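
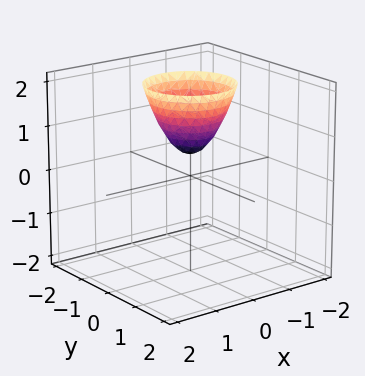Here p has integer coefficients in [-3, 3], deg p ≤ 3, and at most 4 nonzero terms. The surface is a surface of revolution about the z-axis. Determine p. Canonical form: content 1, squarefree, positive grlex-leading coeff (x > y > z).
3*x^2 + 3*y^2 - 2*z + 1

deg p = 2.
Symmetries: rotational symmetry about the z-axis ⇒ p depends on x, y only through x² + y².
Reading off the gridlines: a circular section at z = 1 has radius between 0 and 1; the surface avoids every integer x-axis point in the box; no y-intercept at any integer in the box.
Putting this together gives p.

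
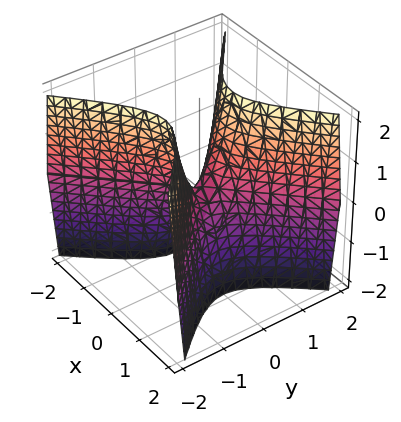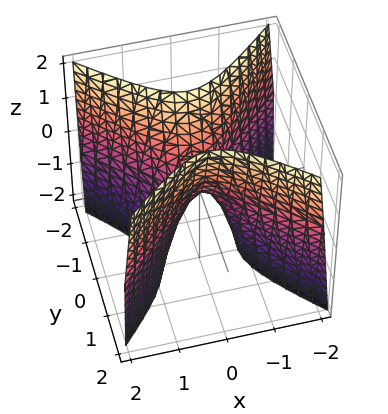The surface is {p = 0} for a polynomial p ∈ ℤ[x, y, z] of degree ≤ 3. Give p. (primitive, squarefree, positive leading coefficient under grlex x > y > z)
deg p = 2. A hyperbolic paraboloid; a quadric.
Symmetries: the x ↦ −x reflection is a symmetry, so x appears only in even powers; mirror symmetry y ↦ −y ⇒ only even powers of y.
From the axis intercepts and sections: it meets the y-axis at y = 0 (among the integer gridlines); it crosses the z-axis at the gridline z = 0; it crosses the x-axis at the gridline x = 0.
Together with the visible shape, these determine p as stated.

3*x^2 - 3*y^2 + z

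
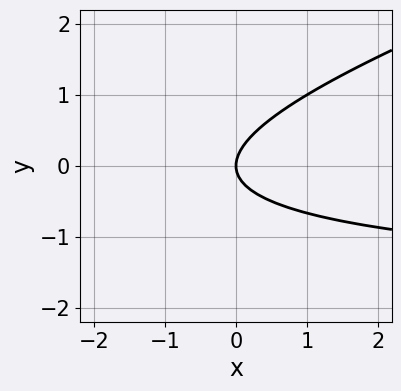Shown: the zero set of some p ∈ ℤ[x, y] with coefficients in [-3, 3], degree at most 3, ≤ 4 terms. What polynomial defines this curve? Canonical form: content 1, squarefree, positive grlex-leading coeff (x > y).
x*y - 3*y^2 + 2*x

First, the degree is 2 — the shape is more complex than any degree-1 curve.
Next, from the axis intercepts and sections: it meets the y-axis at y = 0 (among the integer gridlines); it meets the x-axis at x = 0 (among the integer gridlines).
Finally, putting this together gives p.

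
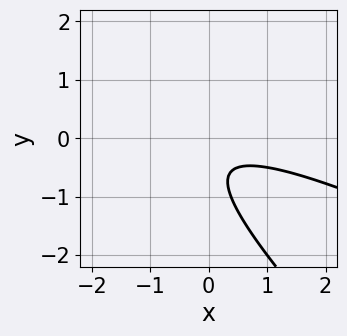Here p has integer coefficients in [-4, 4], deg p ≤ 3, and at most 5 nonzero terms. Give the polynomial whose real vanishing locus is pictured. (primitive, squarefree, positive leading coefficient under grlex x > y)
x^2 + 3*x*y + 2*y^2 + 2*y + 1

1. Degree: no degree-1 curve has this shape, so deg p = 2.
2. From the axis intercepts and sections: it misses every integer gridline on the y-axis; no x-intercept at any integer in the box.
3. The integer polynomial consistent with all of this is the stated p.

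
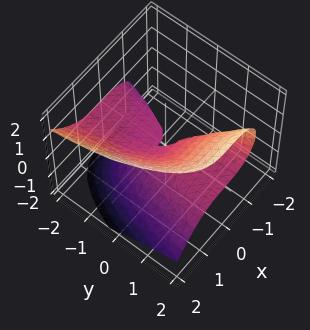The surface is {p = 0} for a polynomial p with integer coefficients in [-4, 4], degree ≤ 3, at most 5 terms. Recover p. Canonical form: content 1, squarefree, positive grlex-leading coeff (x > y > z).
x^3 + 2*y*z - 2*z^2

1. The degree is 3 — the shape is more complex than any degree-2 surface.
2. Checking where it meets the axes: every point of the y-axis in the box is on the surface; it crosses the x-axis at the gridline x = 0; it meets the z-axis at z = 0 (among the integer gridlines).
3. Together with the visible shape, these determine p as stated.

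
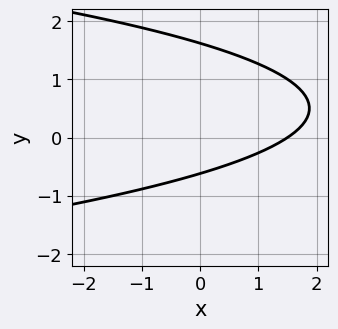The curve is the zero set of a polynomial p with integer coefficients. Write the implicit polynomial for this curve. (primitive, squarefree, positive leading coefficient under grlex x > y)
3*y^2 + 2*x - 3*y - 3

1. deg p = 2. A generic line meets the curve in up to 2 points.
2. Solving for integer coefficients yields p as stated.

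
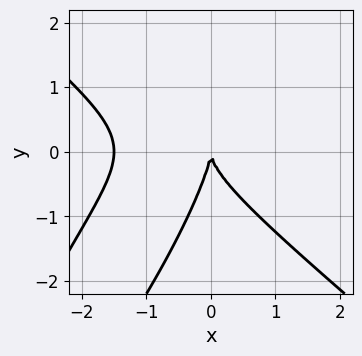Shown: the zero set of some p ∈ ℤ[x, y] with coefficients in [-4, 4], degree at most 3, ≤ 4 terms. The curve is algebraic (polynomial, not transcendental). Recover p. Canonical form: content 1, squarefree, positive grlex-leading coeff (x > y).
2*x^3 - 2*x*y^2 + y^3 + 3*x^2

1. Degree: no degree-2 curve has this shape, so deg p = 3.
2. Checking where it meets the axes: it meets the y-axis at y = 0 (among the integer gridlines); it crosses the x-axis at the gridline x = 0.
3. Assembling these constraints gives the stated polynomial.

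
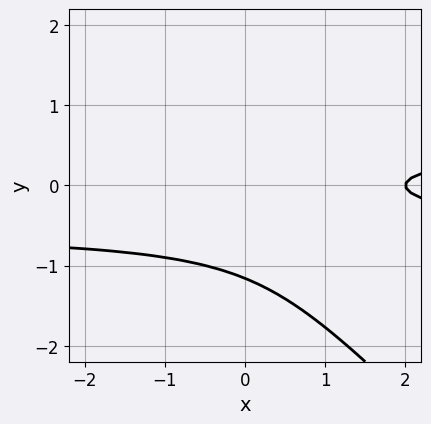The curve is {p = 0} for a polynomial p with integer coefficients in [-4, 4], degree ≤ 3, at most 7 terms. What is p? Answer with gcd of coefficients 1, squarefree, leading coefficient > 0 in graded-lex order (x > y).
3*x*y^2 + 3*y^3 + 2*y^2 - x + 2

1. The degree is 3 — a generic line meets the curve in up to 3 points.
2. Checking where it meets the axes: it meets the x-axis at x = 2 (among the integer gridlines).
3. These observations pin down the coefficients.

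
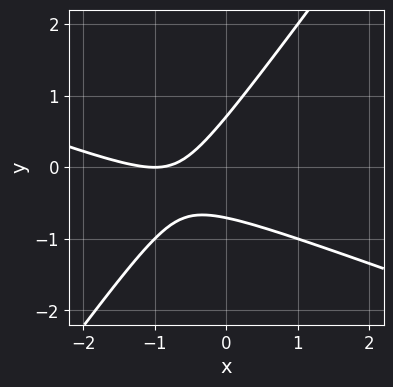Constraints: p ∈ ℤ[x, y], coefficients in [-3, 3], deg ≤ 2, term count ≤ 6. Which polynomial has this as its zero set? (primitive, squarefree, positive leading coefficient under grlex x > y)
x^2 + 2*x*y - 2*y^2 + 2*x + 1

First, degree: a generic line meets the curve in up to 2 points, so deg p = 2.
Next, checking where it meets the axes: it meets the x-axis at x = -1 (among the integer gridlines).
Finally, putting this together gives p.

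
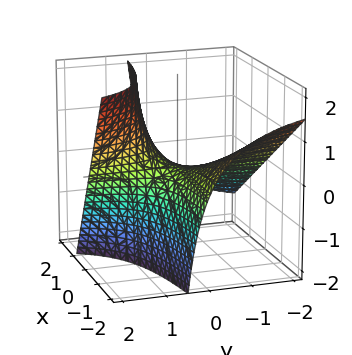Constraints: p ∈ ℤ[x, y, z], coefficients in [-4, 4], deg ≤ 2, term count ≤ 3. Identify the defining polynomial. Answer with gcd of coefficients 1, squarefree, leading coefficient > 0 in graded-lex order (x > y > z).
deg p = 2. A generic line meets the surface in up to 2 points.
Reading off the gridlines: every point of the y-axis in the box is on the surface; every point of the x-axis in the box is on the surface; one z-axis crossing is at z = 0.
The integer polynomial consistent with all of this is the stated p.

x*y + y*z - z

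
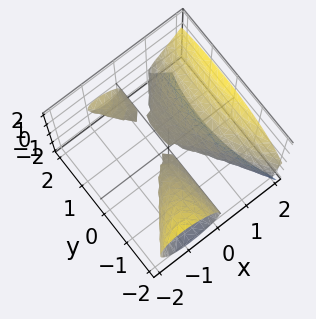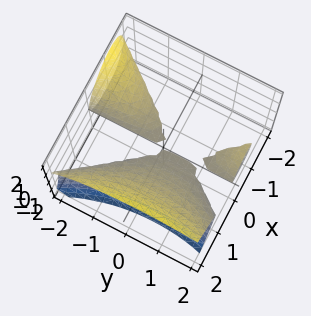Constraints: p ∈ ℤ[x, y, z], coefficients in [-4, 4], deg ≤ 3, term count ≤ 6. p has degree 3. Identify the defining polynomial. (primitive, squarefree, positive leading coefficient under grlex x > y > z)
2*x^3 - x*y^2 + x*y - 2*x*z - 3*z^2

1. I count 3 distinct pieces. They look like related sheets of one shape, so recover p as a whole.
2. Degree: no degree-2 surface has this shape, so deg p = 3.
3. Observable constraints: one x-axis crossing is at x = 0; it crosses the z-axis at the gridline z = 0.
4. These observations pin down the coefficients. Check: (0, 1, 0) on the y-axis lies on the surface, and p(0, 1, 0) = 0. ✓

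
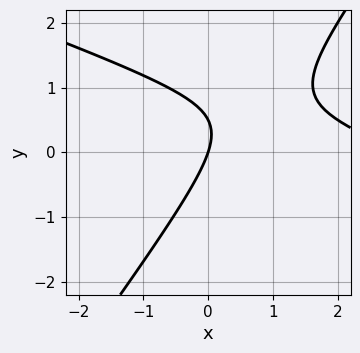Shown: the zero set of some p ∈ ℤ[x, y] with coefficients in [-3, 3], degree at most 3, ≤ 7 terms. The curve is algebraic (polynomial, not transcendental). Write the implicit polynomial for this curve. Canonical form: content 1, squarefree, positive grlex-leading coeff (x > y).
x^2 + 2*x*y - 2*y^2 - 3*x + y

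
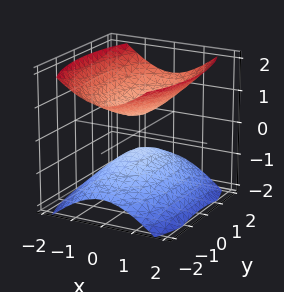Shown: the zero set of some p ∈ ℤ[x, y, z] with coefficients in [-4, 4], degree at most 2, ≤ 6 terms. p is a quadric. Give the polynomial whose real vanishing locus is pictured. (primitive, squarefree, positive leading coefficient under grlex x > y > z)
3*x^2 + y^2 - 3*z^2 + 1

I count 2 distinct pieces. Treating them together as one polynomial.
Degree: two separate bowl-shaped sheets opening away from each other; a quadric, so deg p = 2.
Symmetries: it's symmetric under y → −y, forcing even powers of y; it's symmetric under x → −x, forcing even powers of x; the z ↦ −z reflection is a symmetry, so z appears only in even powers.
From the axis intercepts and sections: no x-intercept at any integer in the box; it misses every integer gridline on the y-axis.
These observations pin down the coefficients.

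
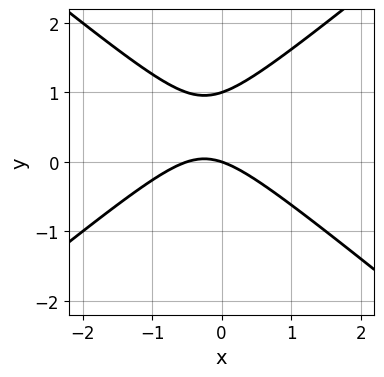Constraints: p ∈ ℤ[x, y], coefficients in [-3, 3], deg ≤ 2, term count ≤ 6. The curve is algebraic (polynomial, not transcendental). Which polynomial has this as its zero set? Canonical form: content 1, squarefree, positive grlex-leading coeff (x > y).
(a) Degree: no degree-1 curve has this shape, so deg p = 2.
(b) Reading off the gridlines: among the integer gridlines, it crosses the y-axis at y ∈ {0, 1}; it meets the x-axis at x = 0 (among the integer gridlines).
(c) Solving for integer coefficients yields p as stated.

2*x^2 - 3*y^2 + x + 3*y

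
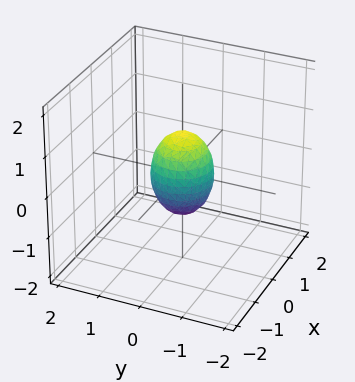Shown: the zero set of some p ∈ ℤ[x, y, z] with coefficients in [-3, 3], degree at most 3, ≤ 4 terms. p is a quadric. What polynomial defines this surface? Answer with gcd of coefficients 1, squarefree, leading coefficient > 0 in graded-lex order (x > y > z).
2*x^2 + 2*y^2 + z^2 - 1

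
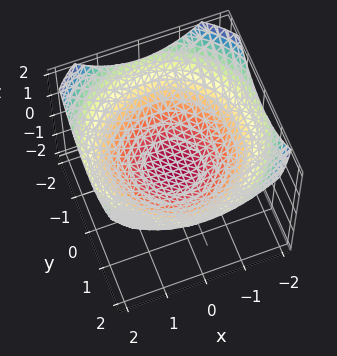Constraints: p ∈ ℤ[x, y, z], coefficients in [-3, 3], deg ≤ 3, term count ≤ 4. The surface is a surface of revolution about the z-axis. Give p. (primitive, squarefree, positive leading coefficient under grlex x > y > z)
First, deg p = 2.
Then, symmetry: the z-axis is an axis of rotation, so x and y enter only as x² + y².
Next, checking where it meets the axes: the x-axis gridline crossings are at x ∈ {-1, 1}; a circular section at z = 0 has radius exactly 1.
Finally, solving for integer coefficients yields p as stated.

x^2 + y^2 - 3*z - 1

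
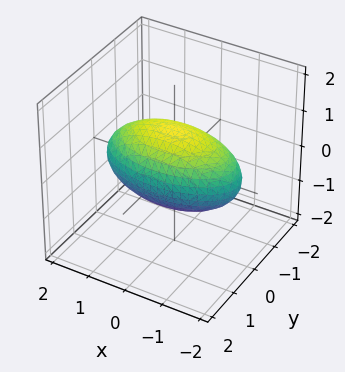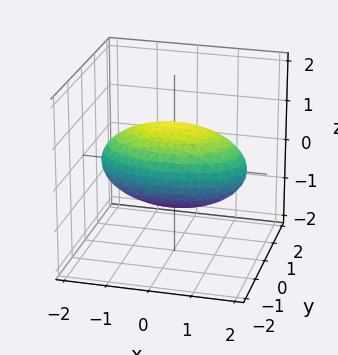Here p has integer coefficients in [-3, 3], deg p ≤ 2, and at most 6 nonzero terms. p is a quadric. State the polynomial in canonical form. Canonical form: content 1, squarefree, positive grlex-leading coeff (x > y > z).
First, degree: bounded and convex; a quadric, so deg p = 2.
Next, symmetries: mirror symmetry x ↦ −x ⇒ only even powers of x; mirror symmetry y ↦ −y ⇒ only even powers of y; it's symmetric under z → −z, forcing even powers of z.
Next, from the visible intercepts: the y-axis gridline crossings are at y ∈ {-1, 1}; the z-axis gridline crossings are at z ∈ {-1, 1}.
Finally, solving for integer coefficients yields p as stated.

x^2 + 3*y^2 + 3*z^2 - 3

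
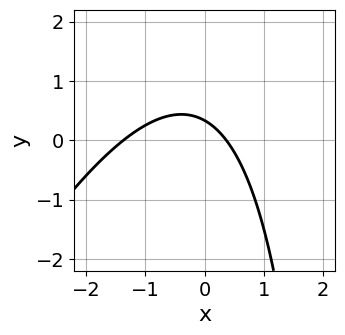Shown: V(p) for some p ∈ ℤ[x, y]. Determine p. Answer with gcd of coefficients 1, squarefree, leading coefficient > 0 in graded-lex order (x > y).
(a) The degree is 2 — no degree-1 curve has this shape.
(b) Solving for integer coefficients yields p as stated.

2*x^2 - x*y + 2*x + 3*y - 1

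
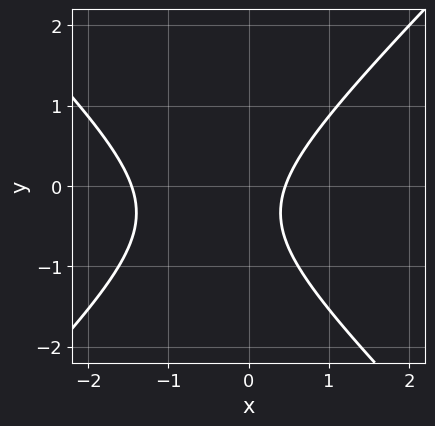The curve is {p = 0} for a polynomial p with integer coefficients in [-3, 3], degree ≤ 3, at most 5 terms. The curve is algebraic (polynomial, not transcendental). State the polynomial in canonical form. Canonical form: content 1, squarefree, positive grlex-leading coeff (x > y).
3*x^2 - 3*y^2 + 3*x - 2*y - 2

Degree: no degree-1 curve has this shape, so deg p = 2.
Checking where it meets the axes: no y-intercept at any integer in the box.
Solving for integer coefficients yields p as stated.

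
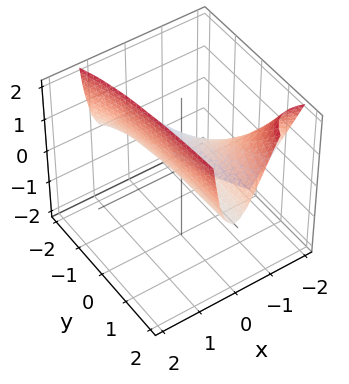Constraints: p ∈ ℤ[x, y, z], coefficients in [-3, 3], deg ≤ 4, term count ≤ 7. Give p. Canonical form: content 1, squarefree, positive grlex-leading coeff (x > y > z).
2*x^3 + 2*x^2*y + 3*x^2 + x*z - 2*z

First, the degree is 3 — the shape is more complex than any degree-2 surface.
Next, checking where it meets the axes: the visible y-axis segment lies entirely on the surface; one z-axis crossing is at z = 0.
Finally, assembling these constraints gives the stated polynomial.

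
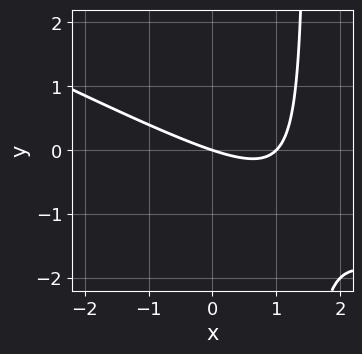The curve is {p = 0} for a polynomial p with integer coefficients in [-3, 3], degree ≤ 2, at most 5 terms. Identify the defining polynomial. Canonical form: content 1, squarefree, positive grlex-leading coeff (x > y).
x^2 + 2*x*y - x - 3*y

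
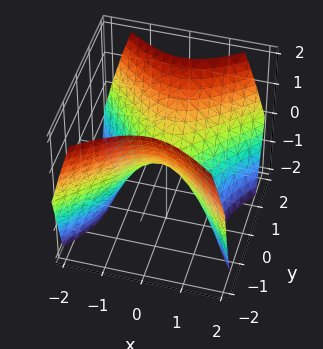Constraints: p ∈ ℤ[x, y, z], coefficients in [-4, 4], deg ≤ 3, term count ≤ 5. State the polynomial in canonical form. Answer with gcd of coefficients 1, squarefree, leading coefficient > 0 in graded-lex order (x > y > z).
x^2 - y^2 + z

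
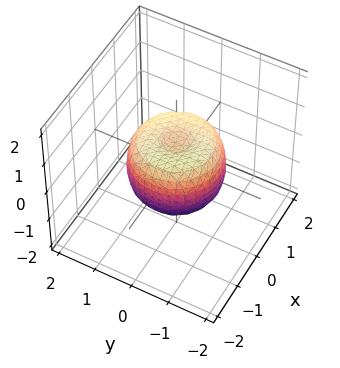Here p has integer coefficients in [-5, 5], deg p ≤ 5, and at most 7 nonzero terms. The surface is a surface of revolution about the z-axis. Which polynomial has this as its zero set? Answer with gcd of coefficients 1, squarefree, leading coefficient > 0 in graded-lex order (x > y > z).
(a) deg p = 4. No degree-3 surface has this shape.
(b) Symmetry: the z-axis is an axis of rotation, so x and y enter only as x² + y².
(c) Checking where it meets the axes: a circular section at z = 0 has radius between 1 and 2.
(d) Assembling these constraints gives the stated polynomial.

2*x^4 + 4*x^2*y^2 + 2*y^4 - 2*x^2 - 2*y^2 + 2*z^2 - 1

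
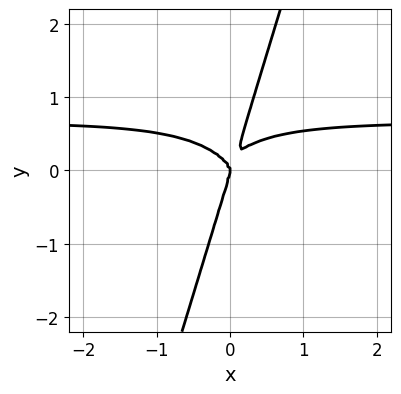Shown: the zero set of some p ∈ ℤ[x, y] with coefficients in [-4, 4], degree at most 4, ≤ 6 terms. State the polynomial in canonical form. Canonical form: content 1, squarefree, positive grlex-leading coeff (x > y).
First, the degree is 4 — the shape is more complex than any degree-3 curve.
Next, against the integer gridlines: it crosses the y-axis at the gridline y = 0; it crosses the x-axis at the gridline x = 0.
Finally, these observations pin down the coefficients.

3*x^3*y + 3*x*y^3 - y^4 - 2*x^3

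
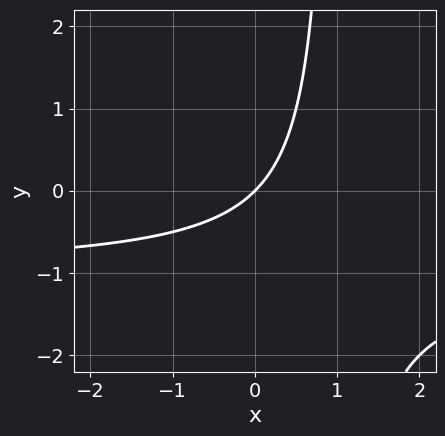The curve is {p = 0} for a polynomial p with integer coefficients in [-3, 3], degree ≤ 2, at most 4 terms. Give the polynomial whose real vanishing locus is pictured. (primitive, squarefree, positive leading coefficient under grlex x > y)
x*y + x - y

(a) deg p = 2. No degree-1 curve has this shape.
(b) From the visible intercepts: one y-axis crossing is at y = 0; it crosses the x-axis at the gridline x = 0.
(c) Assembling these constraints gives the stated polynomial.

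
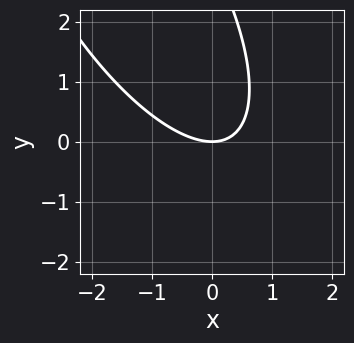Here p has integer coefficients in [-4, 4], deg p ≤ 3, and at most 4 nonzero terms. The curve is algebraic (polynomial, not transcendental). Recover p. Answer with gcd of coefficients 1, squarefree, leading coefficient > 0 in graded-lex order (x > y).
2*x^2 + 2*x*y + y^2 - 3*y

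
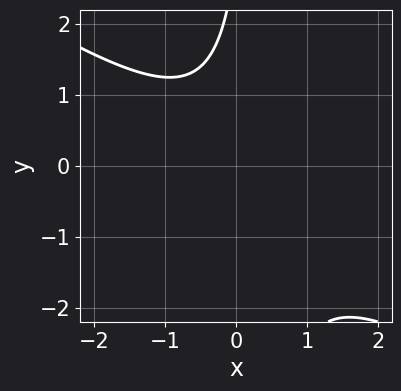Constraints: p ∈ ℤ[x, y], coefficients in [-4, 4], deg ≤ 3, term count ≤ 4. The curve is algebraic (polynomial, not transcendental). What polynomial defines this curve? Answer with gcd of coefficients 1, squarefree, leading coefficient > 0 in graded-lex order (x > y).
2*x^2 + 3*x*y - y + 3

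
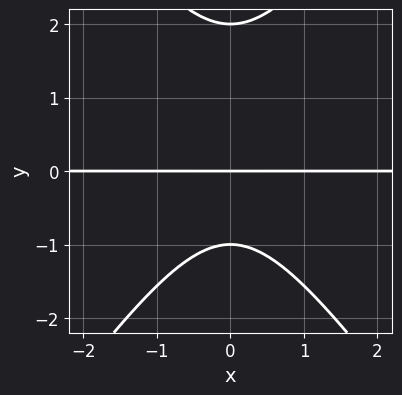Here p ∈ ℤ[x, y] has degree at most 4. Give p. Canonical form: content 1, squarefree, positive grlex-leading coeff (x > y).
2*x^2*y - y^3 + y^2 + 2*y

deg p = 3. A generic line meets the curve in up to 3 points.
Symmetries: the x ↦ −x reflection is a symmetry, so x appears only in even powers.
Observable constraints: the y-axis gridline crossings are at y ∈ {-1, 0, 2}; every point of the x-axis in the box is on the curve.
Together with the visible shape, these determine p as stated.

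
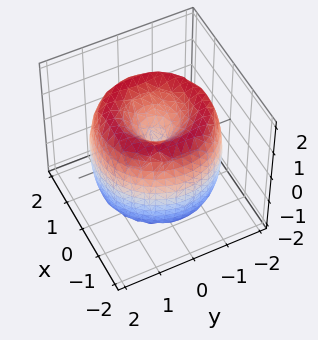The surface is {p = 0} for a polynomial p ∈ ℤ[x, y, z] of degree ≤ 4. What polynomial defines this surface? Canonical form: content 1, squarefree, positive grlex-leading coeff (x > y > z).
(a) Degree: the shape is more complex than any degree-3 surface, so deg p = 4.
(b) By symmetry, the z-axis is an axis of rotation, so x and y enter only as x² + y².
(c) From the visible intercepts: one x-axis crossing is at x = 0; it meets the y-axis at y = 0 (among the integer gridlines); a circular section at z = 1 has radius between 0 and 1; one z-axis crossing is at z = 0.
(d) Assembling these constraints gives the stated polynomial.

x^4 + 2*x^2*y^2 + y^4 - 3*x^2 - 3*y^2 + z^2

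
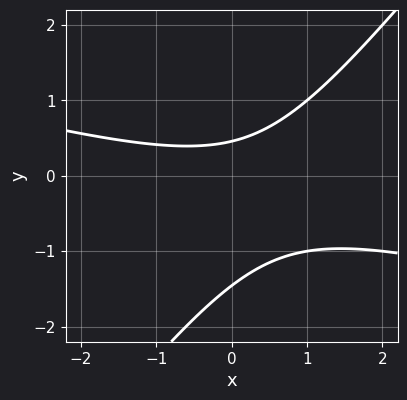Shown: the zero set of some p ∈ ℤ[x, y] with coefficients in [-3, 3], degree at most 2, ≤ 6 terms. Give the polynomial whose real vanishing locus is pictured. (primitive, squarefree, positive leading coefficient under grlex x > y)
x^2 + 3*x*y - 3*y^2 - 3*y + 2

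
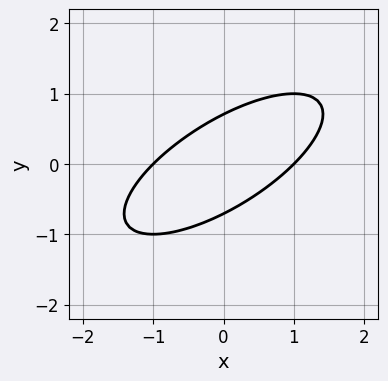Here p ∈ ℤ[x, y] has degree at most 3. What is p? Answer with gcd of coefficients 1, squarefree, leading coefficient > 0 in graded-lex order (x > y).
x^2 - 2*x*y + 2*y^2 - 1

Degree: the shape is more complex than any degree-1 curve, so deg p = 2.
Observable constraints: the x-axis gridline crossings are at x ∈ {-1, 1}.
Together with the visible shape, these determine p as stated.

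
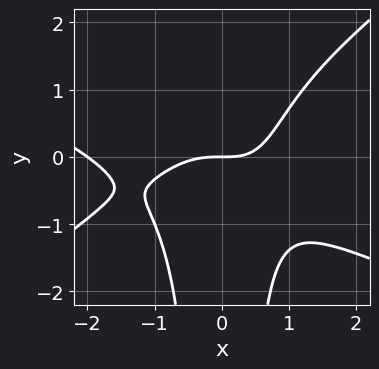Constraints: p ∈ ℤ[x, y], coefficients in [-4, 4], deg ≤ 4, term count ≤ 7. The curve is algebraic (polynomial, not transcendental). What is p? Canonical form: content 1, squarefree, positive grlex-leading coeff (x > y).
x^4 + x^3*y - 3*x^2*y^2 + 2*x^3 - 3*y

(a) The degree is 4 — the shape is more complex than any degree-3 curve.
(b) Checking where it meets the axes: the x-axis gridline crossings are at x ∈ {-2, 0}; one y-axis crossing is at y = 0.
(c) Together with the visible shape, these determine p as stated.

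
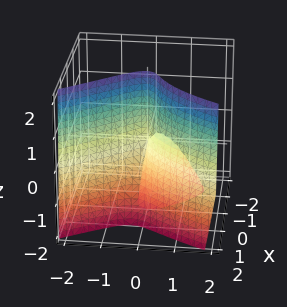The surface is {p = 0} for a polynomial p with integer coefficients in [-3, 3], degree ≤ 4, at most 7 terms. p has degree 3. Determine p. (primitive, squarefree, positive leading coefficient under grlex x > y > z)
2*x^3 + x^2*y - 3*x*y + x*z - 3*y^2

First, the picture has 2 separate pieces. Treating them together as one polynomial.
Next, the degree is 3 — a generic line meets the surface in up to 3 points.
Next, observable constraints: one y-axis crossing is at y = 0; every point of the z-axis in the box is on the surface.
Finally, putting this together gives p.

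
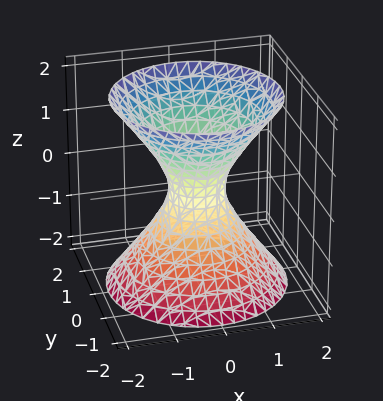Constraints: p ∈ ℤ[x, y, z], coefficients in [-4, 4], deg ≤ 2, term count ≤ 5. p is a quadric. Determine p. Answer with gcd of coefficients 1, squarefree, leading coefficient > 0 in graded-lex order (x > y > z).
1. The degree is 2 — one connected sheet with a waist; a quadric.
2. Symmetry: every cross-section ⟂ z is a circle, so x, y appear only via x² + y²; mirror symmetry z ↦ −z ⇒ only even powers of z.
3. From the visible intercepts: a circular section at z = 2 has radius between 1 and 2; no z-intercept at any integer in the box.
4. Putting this together gives p.

3*x^2 + 3*y^2 - 2*z^2 - 1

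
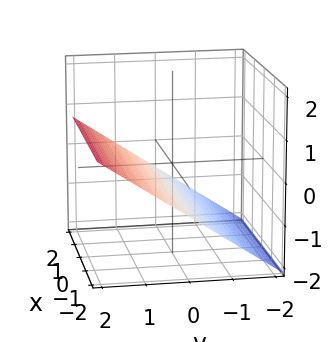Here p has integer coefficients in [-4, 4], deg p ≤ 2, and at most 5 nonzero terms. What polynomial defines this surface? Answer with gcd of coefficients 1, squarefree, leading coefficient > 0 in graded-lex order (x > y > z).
2*y - 3*z - 2

(a) deg p = 1. Every cross-section is a straight line — this is a plane.
(b) Reading off the gridlines: one y-axis crossing is at y = 1; the surface avoids every integer x-axis point in the box.
(c) Assembling these constraints gives the stated polynomial.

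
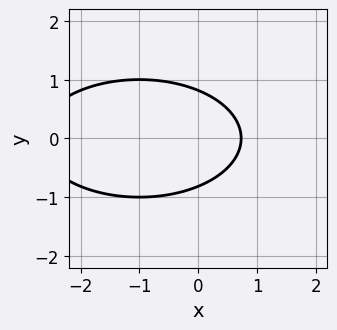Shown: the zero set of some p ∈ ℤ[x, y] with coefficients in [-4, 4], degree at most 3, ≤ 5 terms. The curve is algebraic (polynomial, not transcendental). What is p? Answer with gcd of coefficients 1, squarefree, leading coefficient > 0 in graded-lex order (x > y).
x^2 + 3*y^2 + 2*x - 2

(a) deg p = 2.
(b) Symmetries: it's symmetric under y → −y, forcing even powers of y.
(c) The integer polynomial consistent with all of this is the stated p.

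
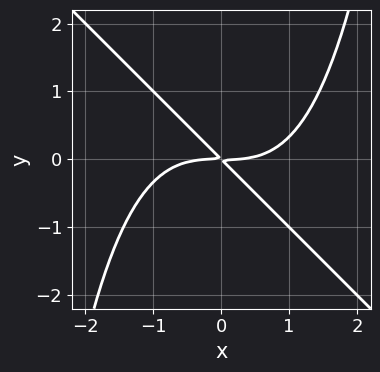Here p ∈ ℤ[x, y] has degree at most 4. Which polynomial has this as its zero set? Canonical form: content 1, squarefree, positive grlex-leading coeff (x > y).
x^4 + x^3*y - 3*x*y - 3*y^2

1. Degree: the shape is more complex than any degree-3 curve, so deg p = 4.
2. Observable constraints: one x-axis crossing is at x = 0; one y-axis crossing is at y = 0.
3. Matching integer coefficients to the picture gives p.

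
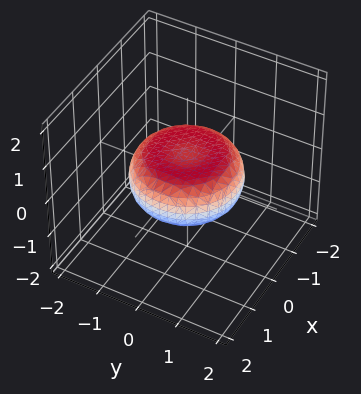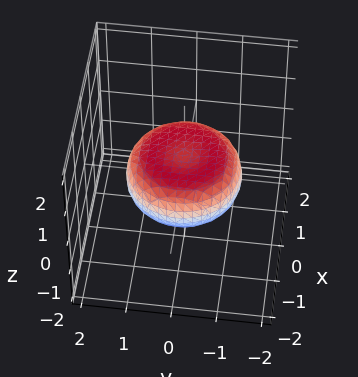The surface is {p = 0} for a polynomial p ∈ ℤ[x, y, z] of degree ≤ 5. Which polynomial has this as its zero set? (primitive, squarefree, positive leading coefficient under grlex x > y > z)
x^4 + 2*x^2*y^2 + y^4 - x^2 - y^2 + 3*z^2 - 1

(a) The degree is 4 — the shape is more complex than any degree-3 surface.
(b) By symmetry, the surface is invariant under rotation about z: p = q(x² + y², z).
(c) Observable constraints: a circular section at z = 0 has radius between 1 and 2.
(d) Fitting integer coefficients to these (and the overall shape) gives p.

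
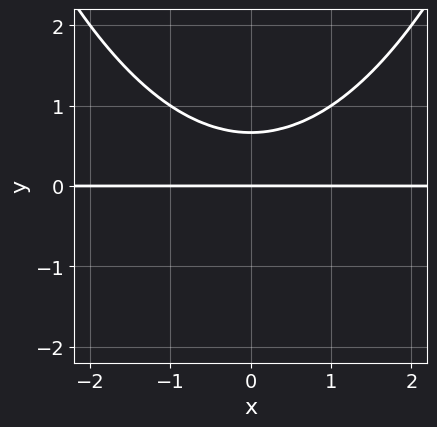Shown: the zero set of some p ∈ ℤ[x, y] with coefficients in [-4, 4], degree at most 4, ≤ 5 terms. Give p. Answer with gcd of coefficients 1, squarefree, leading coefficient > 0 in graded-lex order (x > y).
(a) Degree: a generic line meets the curve in up to 3 points, so deg p = 3.
(b) Symmetries: it's symmetric under x → −x, forcing even powers of x.
(c) Checking where it meets the axes: every point of the x-axis in the box is on the curve; it meets the y-axis at y = 0 (among the integer gridlines).
(d) Assembling these constraints gives the stated polynomial.

x^2*y - 3*y^2 + 2*y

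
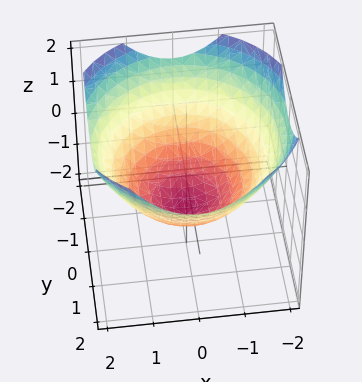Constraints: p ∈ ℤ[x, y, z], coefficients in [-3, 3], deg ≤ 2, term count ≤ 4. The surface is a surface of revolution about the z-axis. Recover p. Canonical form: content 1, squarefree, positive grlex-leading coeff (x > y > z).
Degree: no degree-1 surface has this shape, so deg p = 2.
Symmetries: the z-axis is an axis of rotation, so x and y enter only as x² + y².
Against the integer gridlines: one z-axis crossing is at z = -1; a circular section at z = 0 has radius between 1 and 2.
Assembling these constraints gives the stated polynomial.

x^2 + y^2 - 2*z - 2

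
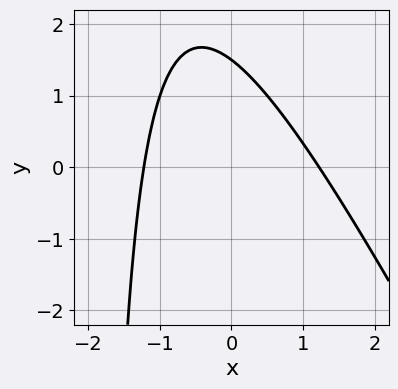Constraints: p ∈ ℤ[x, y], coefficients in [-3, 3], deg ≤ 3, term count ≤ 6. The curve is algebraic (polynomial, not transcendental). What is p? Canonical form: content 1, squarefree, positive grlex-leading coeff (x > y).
2*x^2 + x*y + 2*y - 3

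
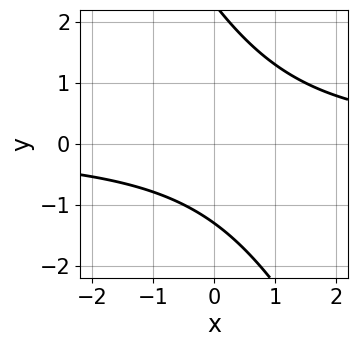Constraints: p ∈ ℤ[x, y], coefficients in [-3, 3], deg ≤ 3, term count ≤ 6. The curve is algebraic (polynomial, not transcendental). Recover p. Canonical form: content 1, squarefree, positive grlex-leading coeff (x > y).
First, degree: the shape is more complex than any degree-1 curve, so deg p = 2.
Next, against the integer gridlines: it misses every integer gridline on the x-axis.
Finally, these observations pin down the coefficients.

2*x*y + y^2 - y - 3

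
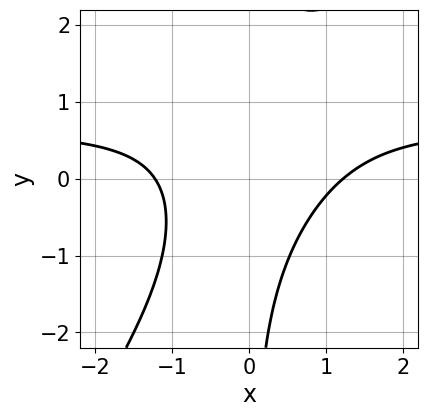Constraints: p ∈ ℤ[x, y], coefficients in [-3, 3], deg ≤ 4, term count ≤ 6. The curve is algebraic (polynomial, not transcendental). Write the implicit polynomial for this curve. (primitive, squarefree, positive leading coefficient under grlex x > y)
3*x^2*y - 2*x*y^2 - 2*x^2 + x*y + 3

(a) deg p = 3. The shape is more complex than any degree-2 curve.
(b) From the visible intercepts: the curve avoids every integer y-axis point in the box.
(c) Fitting integer coefficients to these (and the overall shape) gives p.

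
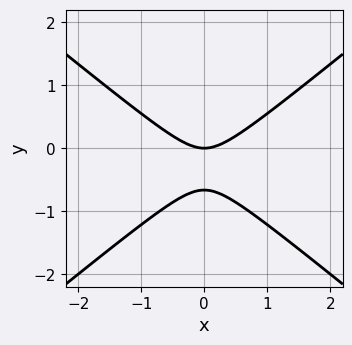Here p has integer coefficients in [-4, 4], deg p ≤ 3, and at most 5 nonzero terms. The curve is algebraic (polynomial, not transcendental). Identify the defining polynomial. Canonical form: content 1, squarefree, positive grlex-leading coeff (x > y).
2*x^2 - 3*y^2 - 2*y

1. deg p = 2. A generic line meets the curve in up to 2 points.
2. Symmetries: it's symmetric under x → −x, forcing even powers of x.
3. From the axis intercepts and sections: it meets the x-axis at x = 0 (among the integer gridlines); it meets the y-axis at y = 0 (among the integer gridlines).
4. Assembling these constraints gives the stated polynomial.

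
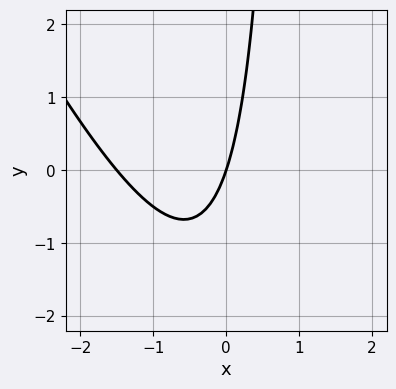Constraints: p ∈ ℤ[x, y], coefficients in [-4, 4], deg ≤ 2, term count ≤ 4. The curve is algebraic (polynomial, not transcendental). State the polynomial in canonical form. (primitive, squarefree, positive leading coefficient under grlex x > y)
(a) deg p = 2. No degree-1 curve has this shape.
(b) Checking where it meets the axes: one y-axis crossing is at y = 0; it meets the x-axis at x = 0 (among the integer gridlines).
(c) Assembling these constraints gives the stated polynomial.

2*x^2 + x*y + 3*x - y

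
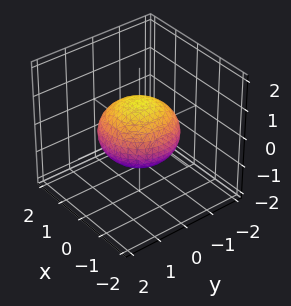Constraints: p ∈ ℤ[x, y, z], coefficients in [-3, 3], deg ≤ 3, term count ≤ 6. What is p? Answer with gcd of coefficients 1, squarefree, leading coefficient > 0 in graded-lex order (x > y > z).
2*x^2 + 2*y^2 + 3*z^2 - 3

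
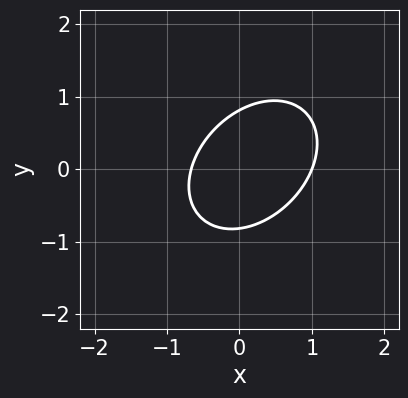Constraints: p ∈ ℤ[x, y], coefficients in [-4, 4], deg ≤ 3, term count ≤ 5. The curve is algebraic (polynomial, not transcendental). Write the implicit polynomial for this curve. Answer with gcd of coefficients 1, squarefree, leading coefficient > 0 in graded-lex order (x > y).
First, degree: the shape is more complex than any degree-1 curve, so deg p = 2.
Then, from the axis intercepts and sections: it meets the x-axis at x = 1 (among the integer gridlines).
Finally, putting this together gives p.

3*x^2 - 2*x*y + 3*y^2 - x - 2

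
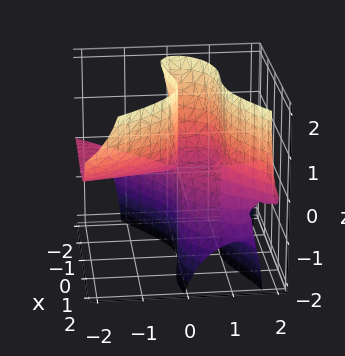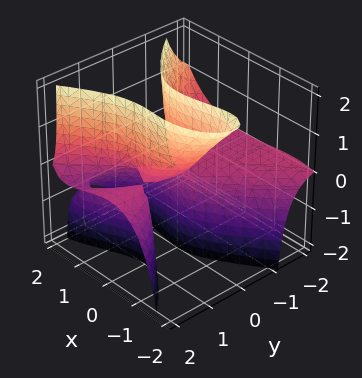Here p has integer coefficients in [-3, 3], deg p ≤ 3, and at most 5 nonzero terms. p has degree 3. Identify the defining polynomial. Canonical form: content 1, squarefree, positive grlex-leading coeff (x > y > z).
x^3 - x^2*y + x^2*z - 3*y^2*z + 3*y*z

Degree: the shape is more complex than any degree-2 surface, so deg p = 3.
Reading off the gridlines: the visible y-axis segment lies entirely on the surface; it crosses the x-axis at the gridline x = 0; every point of the z-axis in the box is on the surface.
Putting this together gives p.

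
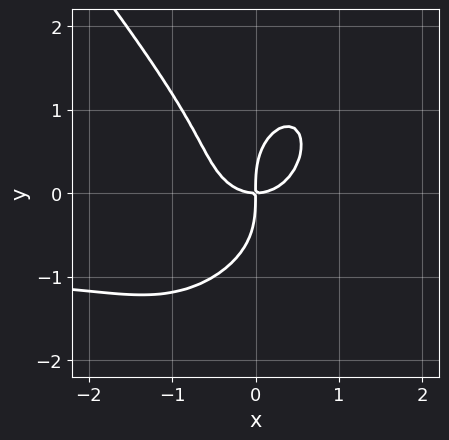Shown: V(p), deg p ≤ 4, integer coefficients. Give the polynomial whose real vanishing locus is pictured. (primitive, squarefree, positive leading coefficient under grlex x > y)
2*x^3*y + y^4 + 2*x^3 - 2*x*y

(a) Degree: the shape is more complex than any degree-3 curve, so deg p = 4.
(b) Reading off the gridlines: one x-axis crossing is at x = 0; it crosses the y-axis at the gridline y = 0.
(c) Together with the visible shape, these determine p as stated.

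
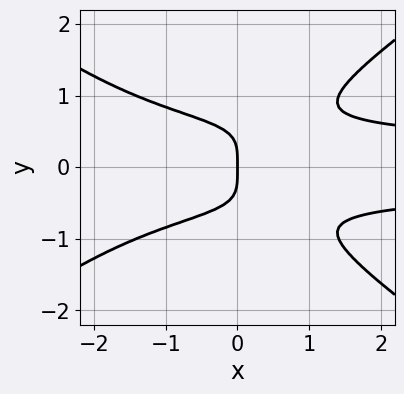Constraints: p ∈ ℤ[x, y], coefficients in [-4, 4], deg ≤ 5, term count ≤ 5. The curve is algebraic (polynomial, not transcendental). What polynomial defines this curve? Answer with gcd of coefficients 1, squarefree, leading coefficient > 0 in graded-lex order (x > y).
x^2*y^2 - 2*y^4 + x*y^2 - x

deg p = 4.
Symmetries: it's symmetric under y → −y, forcing even powers of y.
Checking where it meets the axes: one y-axis crossing is at y = 0; it meets the x-axis at x = 0 (among the integer gridlines).
The integer polynomial consistent with all of this is the stated p.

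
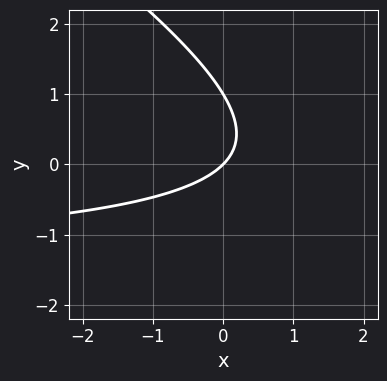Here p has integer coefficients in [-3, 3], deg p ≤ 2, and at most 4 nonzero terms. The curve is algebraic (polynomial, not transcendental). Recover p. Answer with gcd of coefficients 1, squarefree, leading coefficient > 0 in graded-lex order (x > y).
2*x*y + 3*y^2 + 3*x - 3*y

(a) Degree: the shape is more complex than any degree-1 curve, so deg p = 2.
(b) From the visible intercepts: among the integer gridlines, it crosses the y-axis at y ∈ {0, 1}; it meets the x-axis at x = 0 (among the integer gridlines).
(c) Fitting integer coefficients to these (and the overall shape) gives p.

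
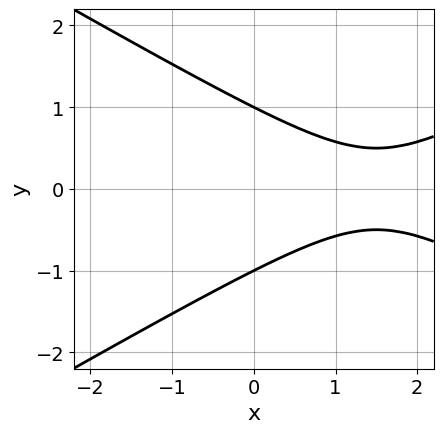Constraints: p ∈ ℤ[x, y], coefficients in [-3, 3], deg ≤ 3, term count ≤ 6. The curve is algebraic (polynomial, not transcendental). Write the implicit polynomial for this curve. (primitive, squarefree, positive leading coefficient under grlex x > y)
1. Degree: the shape is more complex than any degree-1 curve, so deg p = 2.
2. Symmetries: mirror symmetry y ↦ −y ⇒ only even powers of y.
3. From the visible intercepts: no x-intercept at any integer in the box; among the integer gridlines, it crosses the y-axis at y ∈ {-1, 1}.
4. Assembling these constraints gives the stated polynomial.

x^2 - 3*y^2 - 3*x + 3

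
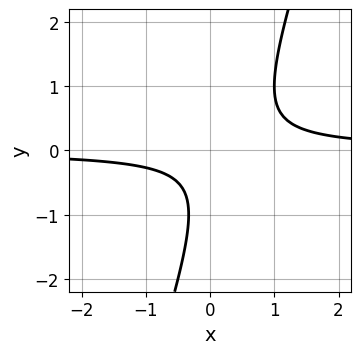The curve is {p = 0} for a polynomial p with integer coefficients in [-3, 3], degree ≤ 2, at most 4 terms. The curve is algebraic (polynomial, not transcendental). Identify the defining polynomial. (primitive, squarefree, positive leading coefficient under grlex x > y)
(a) deg p = 2. The shape is more complex than any degree-1 curve.
(b) From the visible intercepts: the curve avoids every integer y-axis point in the box; it misses every integer gridline on the x-axis.
(c) Fitting integer coefficients to these (and the overall shape) gives p.

3*x*y - y^2 - y - 1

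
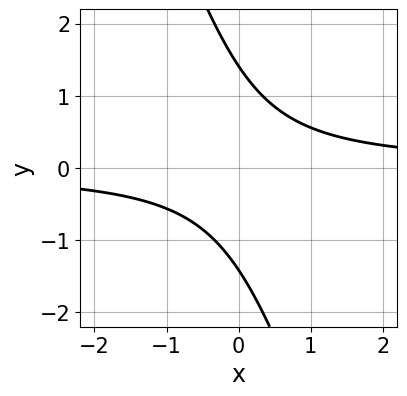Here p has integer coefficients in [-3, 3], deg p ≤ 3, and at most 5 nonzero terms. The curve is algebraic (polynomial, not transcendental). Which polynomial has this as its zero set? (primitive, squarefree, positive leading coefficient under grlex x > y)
1. The degree is 2 — a generic line meets the curve in up to 2 points.
2. From the axis intercepts and sections: no x-intercept at any integer in the box.
3. These observations pin down the coefficients.

3*x*y + y^2 - 2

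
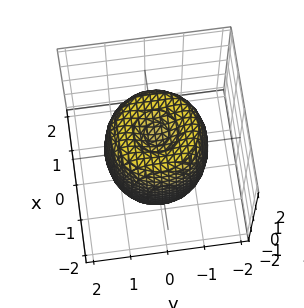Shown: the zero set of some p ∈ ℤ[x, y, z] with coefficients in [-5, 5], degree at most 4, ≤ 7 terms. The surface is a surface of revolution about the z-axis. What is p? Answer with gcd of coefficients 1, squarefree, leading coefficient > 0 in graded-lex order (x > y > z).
2*x^4 + 4*x^2*y^2 + 2*y^4 - 3*x^2 - 3*y^2 + z^2 - 1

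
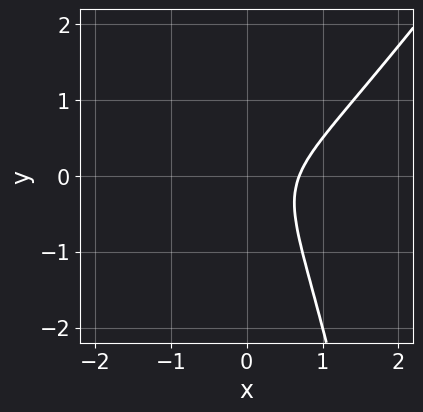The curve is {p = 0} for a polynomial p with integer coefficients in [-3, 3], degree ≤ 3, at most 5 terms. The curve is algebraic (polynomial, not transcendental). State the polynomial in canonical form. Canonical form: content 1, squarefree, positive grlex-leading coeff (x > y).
(a) Degree: the shape is more complex than any degree-2 curve, so deg p = 3.
(b) Against the integer gridlines: it misses every integer gridline on the y-axis.
(c) Fitting integer coefficients to these (and the overall shape) gives p.

3*x^3 - 2*x^2*y - x*y - 2*y^2 - 1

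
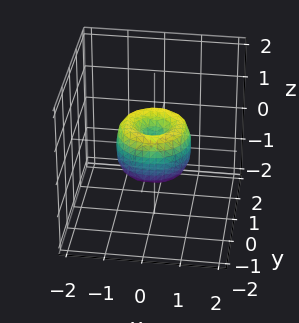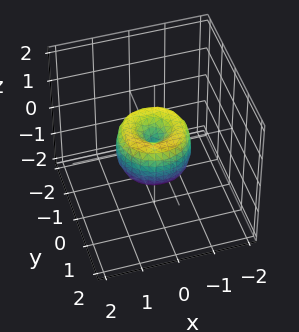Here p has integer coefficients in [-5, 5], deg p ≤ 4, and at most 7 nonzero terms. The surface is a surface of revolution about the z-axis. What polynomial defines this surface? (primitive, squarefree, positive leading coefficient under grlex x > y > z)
2*x^4 + 4*x^2*y^2 + 2*y^4 - 2*x^2 - 2*y^2 + z^2

deg p = 4. A generic line meets the surface in up to 4 points.
Symmetries: the z-axis is an axis of rotation, so x and y enter only as x² + y².
From the axis intercepts and sections: it meets the z-axis at z = 0 (among the integer gridlines); among the integer gridlines, it crosses the y-axis at y ∈ {-1, 0, 1}.
Fitting integer coefficients to these (and the overall shape) gives p. Check: (1, 0, 0) on the x-axis lies on the surface, and p(1, 0, 0) = 0. ✓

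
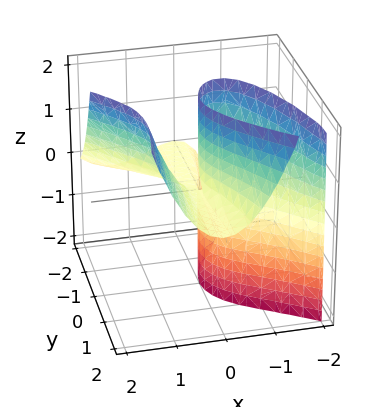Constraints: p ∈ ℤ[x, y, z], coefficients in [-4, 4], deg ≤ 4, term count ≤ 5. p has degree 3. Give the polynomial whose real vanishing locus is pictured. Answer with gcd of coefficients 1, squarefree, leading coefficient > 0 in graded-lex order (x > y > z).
2*x^3 + 2*x^2*y - y^2*z - 2*x*z

(a) deg p = 3.
(b) Reading off the gridlines: one x-axis crossing is at x = 0; the visible y-axis segment lies entirely on the surface; every point of the z-axis in the box is on the surface.
(c) Together with the visible shape, these determine p as stated.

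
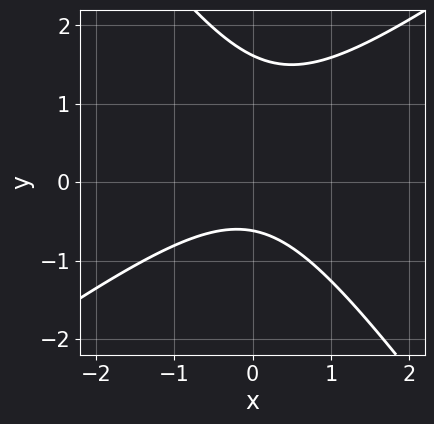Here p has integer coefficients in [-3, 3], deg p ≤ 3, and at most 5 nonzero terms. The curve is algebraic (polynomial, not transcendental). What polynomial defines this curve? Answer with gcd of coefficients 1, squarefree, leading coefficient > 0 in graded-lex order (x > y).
3*x^2 - 2*x*y - 3*y^2 + 3*y + 3

The degree is 2 — a generic line meets the curve in up to 2 points.
From the axis intercepts and sections: the curve avoids every integer x-axis point in the box.
Putting this together gives p.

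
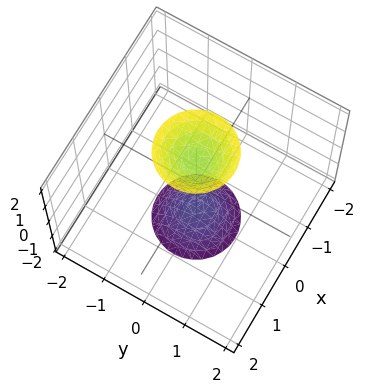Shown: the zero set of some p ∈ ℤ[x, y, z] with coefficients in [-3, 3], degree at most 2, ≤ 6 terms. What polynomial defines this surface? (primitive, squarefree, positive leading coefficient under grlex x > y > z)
3*x^2 + 3*y^2 - z^2 + 2

First, there are 2 components. Treating them together as one polynomial.
Then, deg p = 2. The shape is more complex than any degree-1 surface.
Next, symmetries: rotational symmetry about the z-axis ⇒ p depends on x, y only through x² + y².
Then, from the axis intercepts and sections: the surface avoids every integer x-axis point in the box; a circular section at z = 2 has radius between 0 and 1; the surface avoids every integer y-axis point in the box.
Finally, solving for integer coefficients yields p as stated.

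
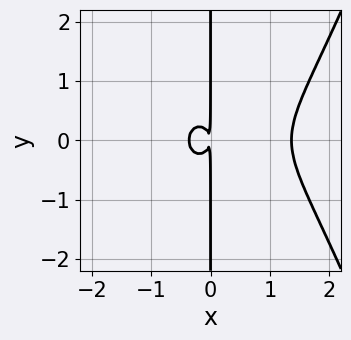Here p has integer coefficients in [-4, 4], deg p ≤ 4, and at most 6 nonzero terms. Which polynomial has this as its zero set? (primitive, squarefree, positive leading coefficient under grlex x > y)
First, deg p = 4.
Next, symmetries: it's symmetric under y → −y, forcing even powers of y.
Then, from the visible intercepts: every point of the y-axis in the box is on the curve.
Finally, these observations pin down the coefficients.

2*x^4 - 2*x^3 - 2*x*y^2 - x^2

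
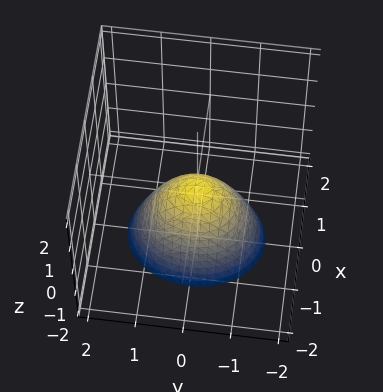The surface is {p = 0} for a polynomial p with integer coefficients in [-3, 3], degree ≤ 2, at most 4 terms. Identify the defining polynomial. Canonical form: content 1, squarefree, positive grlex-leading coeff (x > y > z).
3*x^2 + 2*y^2 + 2*z

deg p = 2.
Symmetries: it's symmetric under x → −x, forcing even powers of x; it's symmetric under y → −y, forcing even powers of y.
From the visible intercepts: one x-axis crossing is at x = 0; it meets the y-axis at y = 0 (among the integer gridlines).
Matching integer coefficients to the picture gives p.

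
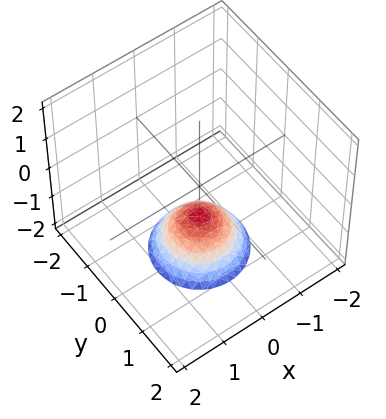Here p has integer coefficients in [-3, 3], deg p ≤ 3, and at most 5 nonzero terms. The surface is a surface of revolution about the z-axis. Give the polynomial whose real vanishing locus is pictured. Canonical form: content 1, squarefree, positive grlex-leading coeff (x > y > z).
(a) deg p = 2.
(b) Symmetry: the z-axis is an axis of rotation, so x and y enter only as x² + y².
(c) Reading off the gridlines: it meets the z-axis at z = -1 (among the integer gridlines); a circular section at z = -2 has radius exactly 1; no y-intercept at any integer in the box; it misses every integer gridline on the x-axis.
(d) Fitting integer coefficients to these (and the overall shape) gives p.

x^2 + y^2 + z + 1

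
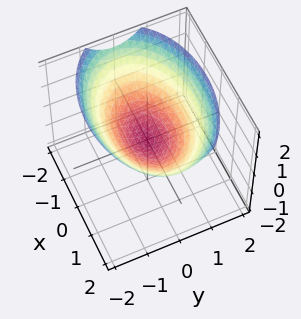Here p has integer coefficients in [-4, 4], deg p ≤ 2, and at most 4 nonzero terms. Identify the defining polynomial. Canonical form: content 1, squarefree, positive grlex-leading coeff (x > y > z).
1. The degree is 2 — a single bowl opening along one axis; a quadric.
2. Symmetries: the x ↦ −x reflection is a symmetry, so x appears only in even powers; the y ↦ −y reflection is a symmetry, so y appears only in even powers.
3. Against the integer gridlines: it meets the y-axis at y = 0 (among the integer gridlines); it crosses the x-axis at the gridline x = 0.
4. The integer polynomial consistent with all of this is the stated p.

x^2 + 2*y^2 - 3*z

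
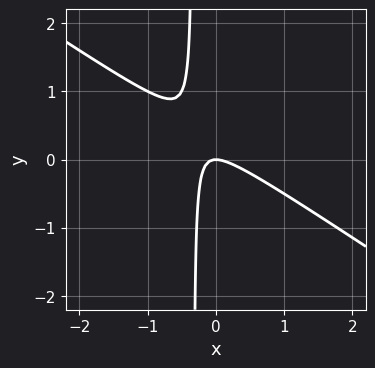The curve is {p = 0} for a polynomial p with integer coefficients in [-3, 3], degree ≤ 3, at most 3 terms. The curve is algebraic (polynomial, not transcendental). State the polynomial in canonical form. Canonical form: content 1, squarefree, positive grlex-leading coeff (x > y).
2*x^2 + 3*x*y + y

First, the degree is 2 — a generic line meets the curve in up to 2 points.
Next, from the visible intercepts: it crosses the x-axis at the gridline x = 0; one y-axis crossing is at y = 0.
Finally, assembling these constraints gives the stated polynomial.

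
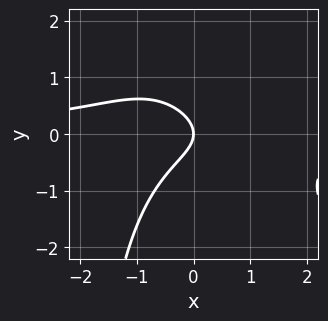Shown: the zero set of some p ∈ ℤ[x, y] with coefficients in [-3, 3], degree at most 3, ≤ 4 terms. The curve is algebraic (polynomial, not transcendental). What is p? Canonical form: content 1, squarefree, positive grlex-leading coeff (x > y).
2*x^2*y + x*y^2 + 3*y^2 + 2*x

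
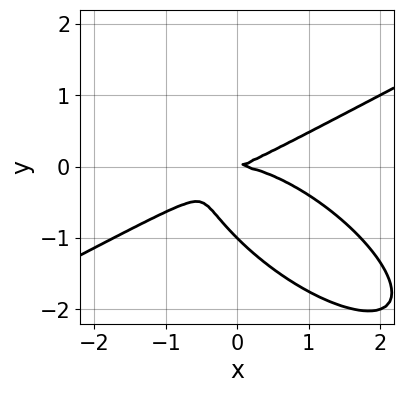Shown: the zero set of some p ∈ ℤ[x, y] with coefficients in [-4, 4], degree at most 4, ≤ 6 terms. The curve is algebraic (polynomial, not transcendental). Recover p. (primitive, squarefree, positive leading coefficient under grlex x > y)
1. deg p = 3. No degree-2 curve has this shape.
2. From the visible intercepts: the y-axis gridline crossings are at y ∈ {-1, 0}; it crosses the x-axis at the gridline x = 0.
3. Assembling these constraints gives the stated polynomial.

x^3 - 2*x*y^2 - 3*y^3 + x*y - 3*y^2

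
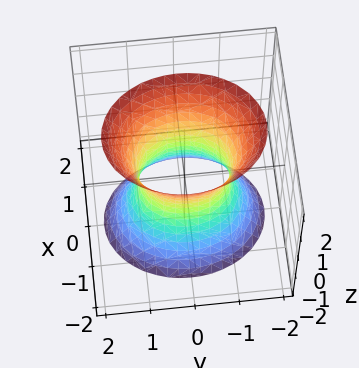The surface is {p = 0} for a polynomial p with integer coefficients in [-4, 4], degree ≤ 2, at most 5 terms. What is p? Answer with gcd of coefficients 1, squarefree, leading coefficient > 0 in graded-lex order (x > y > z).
3*x^2 + 2*y^2 - z^2 - 2

First, degree: an hourglass — one-sheet hyperboloid; a quadric, so deg p = 2.
Next, symmetries: it's symmetric under y → −y, forcing even powers of y; the x ↦ −x reflection is a symmetry, so x appears only in even powers; it's symmetric under z → −z, forcing even powers of z.
Next, checking where it meets the axes: the y-axis gridline crossings are at y ∈ {-1, 1}; no z-intercept at any integer in the box.
Finally, putting this together gives p.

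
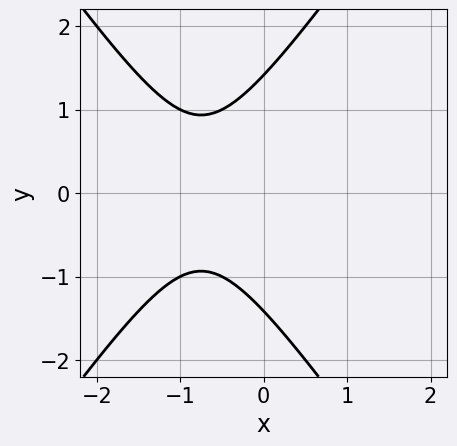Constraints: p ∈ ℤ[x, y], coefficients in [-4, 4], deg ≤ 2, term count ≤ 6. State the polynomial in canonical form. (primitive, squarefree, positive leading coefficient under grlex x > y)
deg p = 2. No degree-1 curve has this shape.
Symmetries: it's symmetric under y → −y, forcing even powers of y.
Reading off the gridlines: no x-intercept at any integer in the box.
Putting this together gives p.

2*x^2 - y^2 + 3*x + 2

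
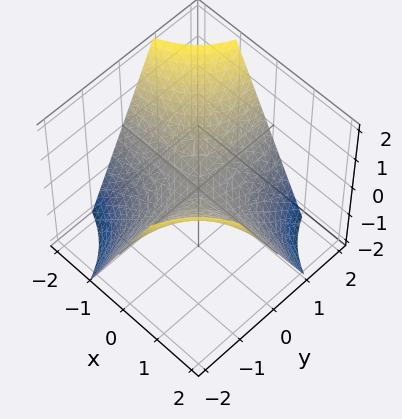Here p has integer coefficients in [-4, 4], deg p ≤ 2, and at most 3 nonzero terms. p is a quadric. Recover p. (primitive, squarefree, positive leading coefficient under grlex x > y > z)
First, deg p = 2.
Then, reading off the gridlines: one z-axis crossing is at z = 0; the visible y-axis segment lies entirely on the surface; the visible x-axis segment lies entirely on the surface.
Finally, fitting integer coefficients to these (and the overall shape) gives p.

x*y + z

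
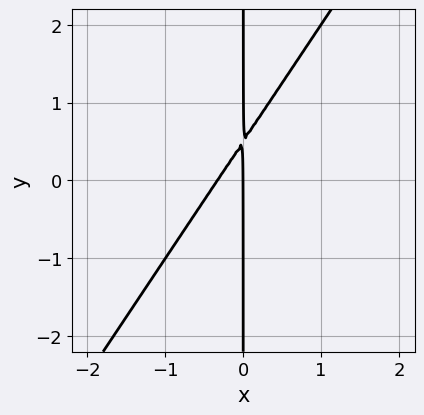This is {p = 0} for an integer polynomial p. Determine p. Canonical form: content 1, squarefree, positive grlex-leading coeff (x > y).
3*x^2 - 2*x*y + x

(a) Degree: no degree-1 curve has this shape, so deg p = 2.
(b) Observable constraints: it crosses the x-axis at the gridline x = 0; the visible y-axis segment lies entirely on the curve.
(c) The integer polynomial consistent with all of this is the stated p.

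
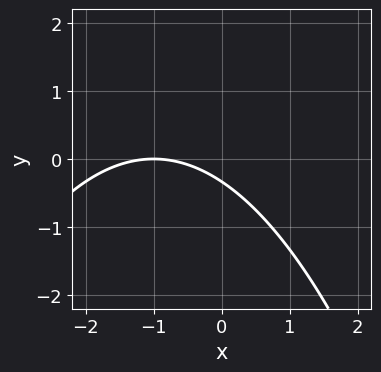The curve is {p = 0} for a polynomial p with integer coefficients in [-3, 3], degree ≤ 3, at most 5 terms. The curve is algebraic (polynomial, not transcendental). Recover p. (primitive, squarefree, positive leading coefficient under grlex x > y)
x^2 + 2*x + 3*y + 1

(a) Degree: no degree-1 curve has this shape, so deg p = 2.
(b) Observable constraints: it meets the x-axis at x = -1 (among the integer gridlines).
(c) Fitting integer coefficients to these (and the overall shape) gives p.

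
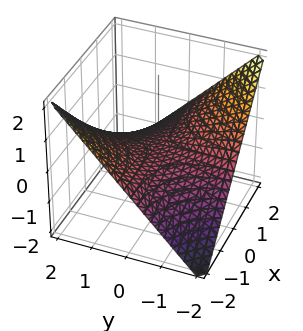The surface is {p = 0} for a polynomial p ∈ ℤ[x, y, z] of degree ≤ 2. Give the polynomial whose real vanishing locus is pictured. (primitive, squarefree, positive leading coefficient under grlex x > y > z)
(a) deg p = 2. A hyperbolic paraboloid; a quadric.
(b) Reading off the gridlines: every point of the x-axis in the box is on the surface; it crosses the z-axis at the gridline z = 0; every point of the y-axis in the box is on the surface.
(c) The integer polynomial consistent with all of this is the stated p.

x*y + 2*z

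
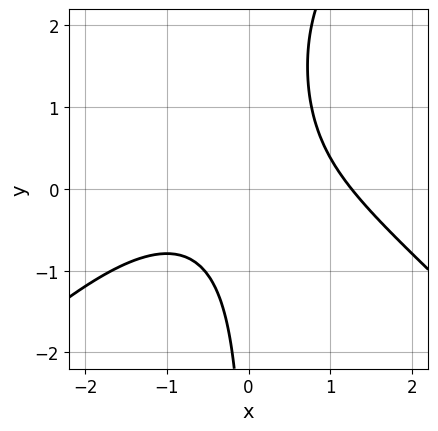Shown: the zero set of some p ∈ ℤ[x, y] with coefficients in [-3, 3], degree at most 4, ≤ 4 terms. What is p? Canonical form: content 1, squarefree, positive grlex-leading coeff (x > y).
The degree is 3 — no degree-2 curve has this shape.
Observable constraints: the curve avoids every integer y-axis point in the box.
Together with the visible shape, these determine p as stated.

x^3 - x*y^2 + 3*x*y - 2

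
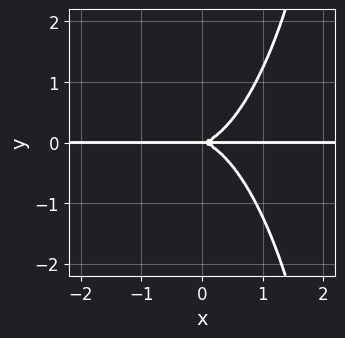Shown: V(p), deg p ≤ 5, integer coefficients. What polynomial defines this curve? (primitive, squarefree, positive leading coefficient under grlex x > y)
3*x^3*y + x*y^3 - 3*y^3

(a) deg p = 4. A generic line meets the curve in up to 4 points.
(b) Checking where it meets the axes: one y-axis crossing is at y = 0; every point of the x-axis in the box is on the curve.
(c) Matching integer coefficients to the picture gives p.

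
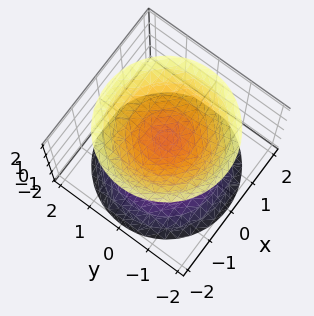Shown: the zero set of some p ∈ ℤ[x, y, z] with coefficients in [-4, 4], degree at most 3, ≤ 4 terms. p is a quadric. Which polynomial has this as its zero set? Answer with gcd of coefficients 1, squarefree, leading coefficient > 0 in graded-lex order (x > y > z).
2*x^2 + 2*y^2 - 2*z^2 + 1

(a) The picture has 2 separate pieces.
(b) The degree is 2 — two sheets facing apart; a quadric.
(c) Symmetries: it's symmetric under z → −z, forcing even powers of z; every cross-section ⟂ z is a circle, so x, y appear only via x² + y².
(d) Observable constraints: a circular section at z = 1 has radius between 0 and 1; it misses every integer gridline on the x-axis; the surface avoids every integer y-axis point in the box.
(e) Matching integer coefficients to the picture gives p.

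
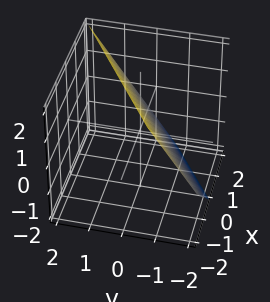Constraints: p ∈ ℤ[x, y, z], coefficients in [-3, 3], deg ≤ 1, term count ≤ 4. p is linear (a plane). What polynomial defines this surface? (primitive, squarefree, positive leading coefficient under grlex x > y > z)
2*x - 3*y + 2*z - 2

The degree is 1 — every cross-section is a straight line — this is a plane.
Checking where it meets the axes: it crosses the z-axis at the gridline z = 1; one x-axis crossing is at x = 1.
These observations pin down the coefficients.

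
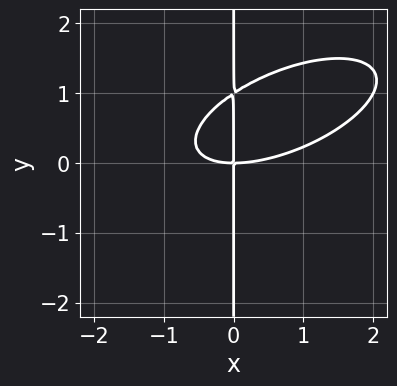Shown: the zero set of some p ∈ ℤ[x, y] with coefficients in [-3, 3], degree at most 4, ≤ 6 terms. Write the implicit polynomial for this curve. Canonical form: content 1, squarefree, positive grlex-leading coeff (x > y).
Degree: a generic line meets the curve in up to 3 points, so deg p = 3.
Checking where it meets the axes: the visible y-axis segment lies entirely on the curve; it crosses the x-axis at the gridline x = 0.
Assembling these constraints gives the stated polynomial.

x^3 - 2*x^2*y + 3*x*y^2 - 3*x*y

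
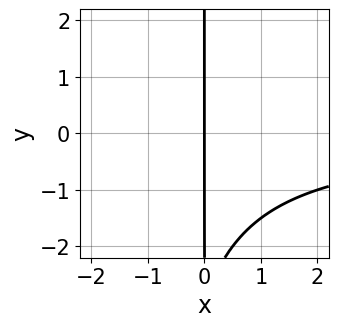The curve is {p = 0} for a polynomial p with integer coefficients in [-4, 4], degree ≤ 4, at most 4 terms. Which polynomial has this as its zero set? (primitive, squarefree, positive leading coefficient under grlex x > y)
x^2*y + x*y + 3*x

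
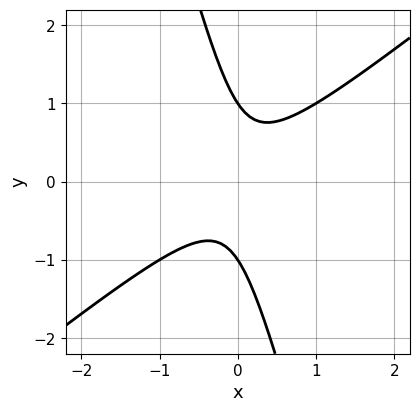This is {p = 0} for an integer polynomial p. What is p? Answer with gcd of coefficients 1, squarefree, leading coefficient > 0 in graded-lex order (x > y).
3*x^2 - 3*x*y - y^2 + 1

1. The degree is 2 — a generic line meets the curve in up to 2 points.
2. Against the integer gridlines: the y-axis gridline crossings are at y ∈ {-1, 1}; no x-intercept at any integer in the box.
3. Putting this together gives p.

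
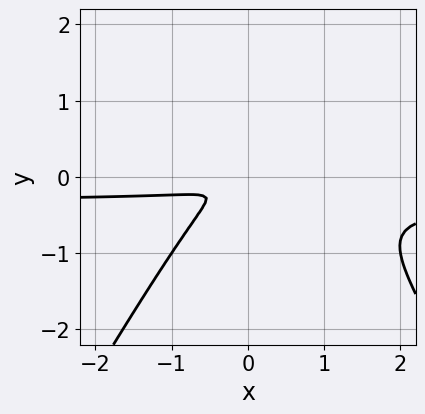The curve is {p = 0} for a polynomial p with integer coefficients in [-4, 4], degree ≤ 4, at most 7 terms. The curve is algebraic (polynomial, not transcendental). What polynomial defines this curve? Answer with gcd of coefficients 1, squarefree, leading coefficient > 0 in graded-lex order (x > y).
Degree: the shape is more complex than any degree-2 curve, so deg p = 3.
Solving for integer coefficients yields p as stated.

3*x^2*y - y^3 + x^2 - 2*x*y + 3*y^2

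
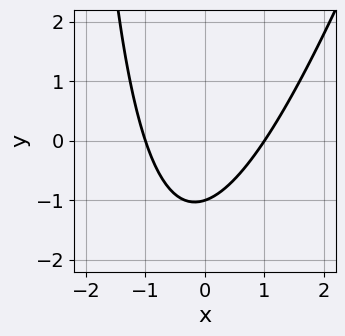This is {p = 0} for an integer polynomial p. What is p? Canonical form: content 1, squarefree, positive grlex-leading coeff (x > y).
3*x^2 - x*y - 3*y - 3

The degree is 2 — no degree-1 curve has this shape.
From the axis intercepts and sections: among the integer gridlines, it crosses the x-axis at x ∈ {-1, 1}; it crosses the y-axis at the gridline y = -1.
Matching integer coefficients to the picture gives p.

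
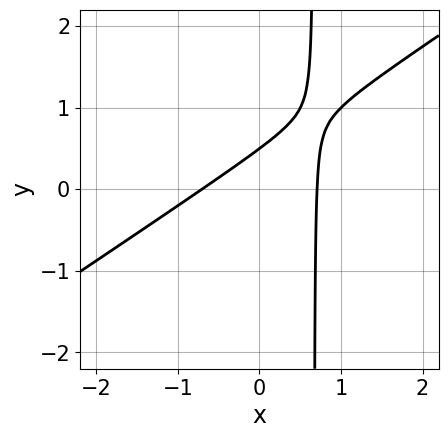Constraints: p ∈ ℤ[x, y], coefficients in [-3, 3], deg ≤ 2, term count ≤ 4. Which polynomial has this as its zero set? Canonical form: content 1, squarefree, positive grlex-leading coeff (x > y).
First, the degree is 2 — the shape is more complex than any degree-1 curve.
Finally, putting this together gives p.

2*x^2 - 3*x*y + 2*y - 1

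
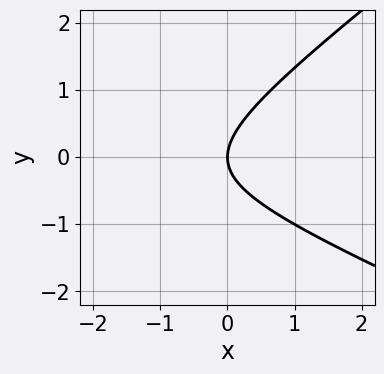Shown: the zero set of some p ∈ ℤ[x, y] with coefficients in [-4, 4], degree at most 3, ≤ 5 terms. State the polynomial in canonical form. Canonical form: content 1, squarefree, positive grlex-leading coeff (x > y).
x^2 + x*y - 3*y^2 + 3*x

1. deg p = 2. No degree-1 curve has this shape.
2. Reading off the gridlines: it meets the y-axis at y = 0 (among the integer gridlines); it meets the x-axis at x = 0 (among the integer gridlines).
3. Putting this together gives p.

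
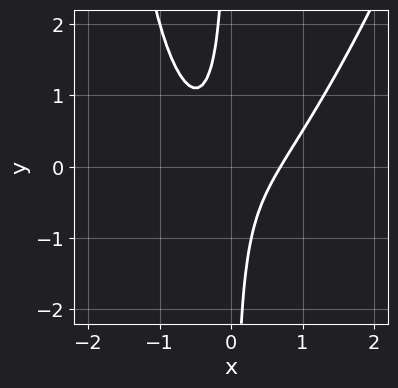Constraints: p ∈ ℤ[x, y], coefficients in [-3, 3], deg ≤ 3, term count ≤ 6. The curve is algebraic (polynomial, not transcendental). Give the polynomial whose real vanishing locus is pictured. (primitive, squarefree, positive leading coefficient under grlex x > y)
3*x^3 - x^2*y - 3*x*y - 1

(a) The degree is 3 — a generic line meets the curve in up to 3 points.
(b) Checking where it meets the axes: the curve avoids every integer y-axis point in the box.
(c) These observations pin down the coefficients.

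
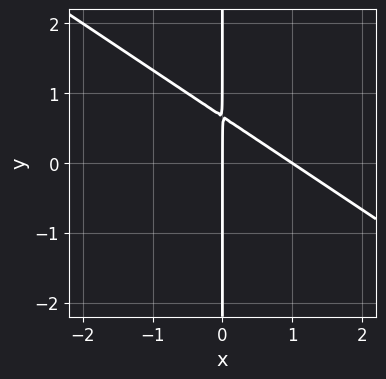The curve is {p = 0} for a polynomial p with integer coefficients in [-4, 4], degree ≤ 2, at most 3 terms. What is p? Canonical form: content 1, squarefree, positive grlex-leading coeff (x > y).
(a) Degree: no degree-1 curve has this shape, so deg p = 2.
(b) Checking where it meets the axes: every point of the y-axis in the box is on the curve; among the integer gridlines, it crosses the x-axis at x ∈ {0, 1}.
(c) Putting this together gives p.

2*x^2 + 3*x*y - 2*x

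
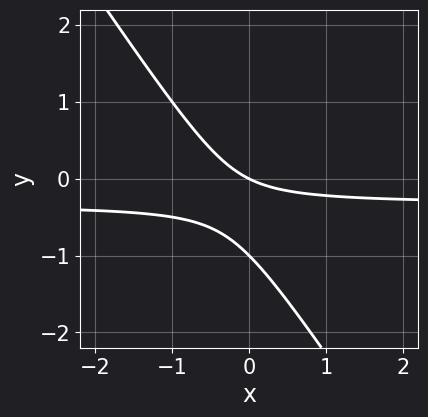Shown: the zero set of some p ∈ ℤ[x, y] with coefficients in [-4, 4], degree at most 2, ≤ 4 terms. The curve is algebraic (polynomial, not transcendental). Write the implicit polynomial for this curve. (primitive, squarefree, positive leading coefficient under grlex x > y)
3*x*y + 2*y^2 + x + 2*y

Degree: no degree-1 curve has this shape, so deg p = 2.
Reading off the gridlines: one x-axis crossing is at x = 0; the y-axis gridline crossings are at y ∈ {-1, 0}.
Solving for integer coefficients yields p as stated.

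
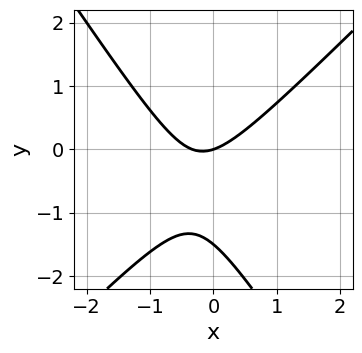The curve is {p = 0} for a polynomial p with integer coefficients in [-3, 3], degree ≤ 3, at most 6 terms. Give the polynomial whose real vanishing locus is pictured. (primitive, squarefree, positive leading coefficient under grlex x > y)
deg p = 2. No degree-1 curve has this shape.
Against the integer gridlines: one x-axis crossing is at x = 0; it crosses the y-axis at the gridline y = 0.
The integer polynomial consistent with all of this is the stated p.

3*x^2 - x*y - 2*y^2 + x - 3*y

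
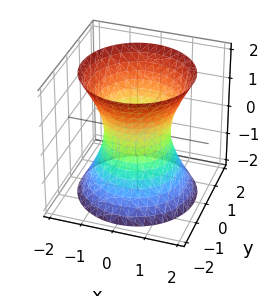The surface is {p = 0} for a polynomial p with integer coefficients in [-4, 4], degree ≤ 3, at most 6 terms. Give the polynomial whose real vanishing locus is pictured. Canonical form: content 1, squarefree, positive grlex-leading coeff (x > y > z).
The degree is 2 — no degree-1 surface has this shape.
Symmetries: rotational symmetry about the z-axis ⇒ p depends on x, y only through x² + y².
Against the integer gridlines: the x-axis gridline crossings are at x ∈ {-1, 1}; a circular section at z = 2 has radius between 1 and 2.
Matching integer coefficients to the picture gives p. Check: (0, 1, 0) on the y-axis lies on the surface, and p(0, 1, 0) = 0. ✓

2*x^2 + 2*y^2 - z^2 - 2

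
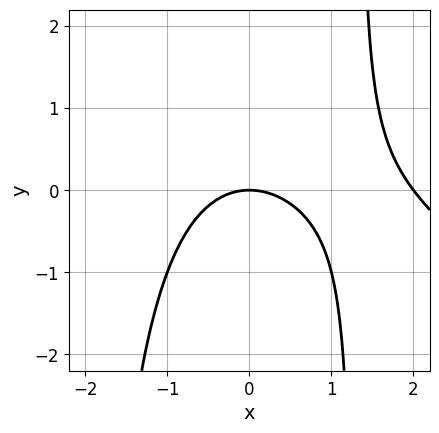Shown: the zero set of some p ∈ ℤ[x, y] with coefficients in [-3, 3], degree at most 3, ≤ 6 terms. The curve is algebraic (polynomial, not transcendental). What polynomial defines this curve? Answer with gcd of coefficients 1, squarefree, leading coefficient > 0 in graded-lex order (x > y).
x^3 + x^2*y - 2*x^2 + x*y - 3*y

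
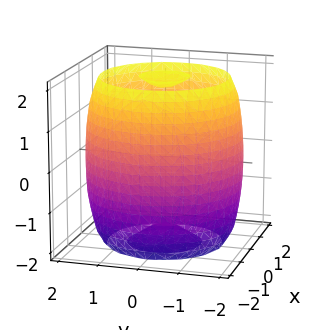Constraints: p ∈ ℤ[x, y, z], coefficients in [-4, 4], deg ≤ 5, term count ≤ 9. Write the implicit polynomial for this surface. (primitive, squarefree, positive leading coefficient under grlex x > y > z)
I count 3 distinct pieces. They look like related sheets of one shape, so recover p as a whole.
deg p = 4. A generic line meets the surface in up to 4 points.
By symmetry, the surface is invariant under rotation about z: p = q(x² + y², z).
From the visible intercepts: a circular section at z = -1 has radius between 1 and 2.
Assembling these constraints gives the stated polynomial.

x^4 + 2*x^2*y^2 + y^4 - 3*x^2 - 3*y^2 + z^2 - 3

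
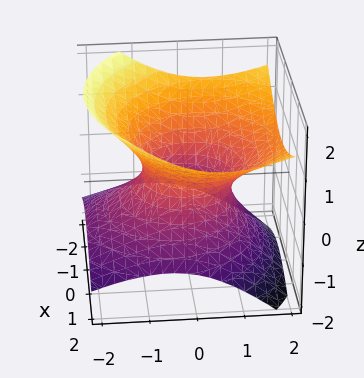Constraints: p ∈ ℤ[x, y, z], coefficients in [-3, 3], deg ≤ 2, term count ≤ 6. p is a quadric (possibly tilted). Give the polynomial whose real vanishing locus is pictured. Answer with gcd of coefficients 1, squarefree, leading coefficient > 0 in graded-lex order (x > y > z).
First, degree: no degree-1 surface has this shape, so deg p = 2.
Next, checking where it meets the axes: it misses every integer gridline on the z-axis; the y-axis gridline crossings are at y ∈ {-1, 1}; the x-axis gridline crossings are at x ∈ {-1, 1}.
Finally, these observations pin down the coefficients.

x^2 + y^2 - y*z - 2*z^2 - 1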